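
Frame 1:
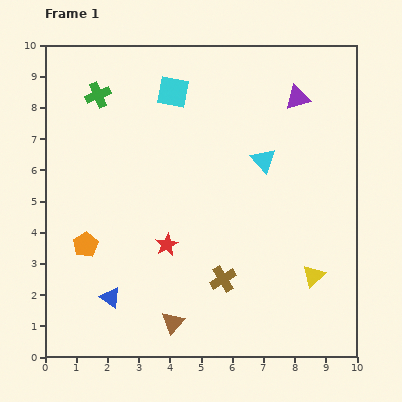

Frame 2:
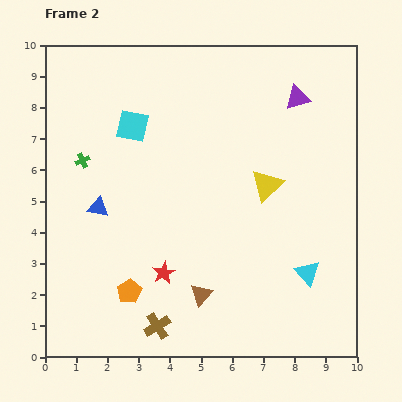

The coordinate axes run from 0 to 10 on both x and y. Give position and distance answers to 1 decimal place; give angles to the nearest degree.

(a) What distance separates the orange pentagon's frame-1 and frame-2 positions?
2.1

The orange pentagon moved from (1.3, 3.6) to (2.7, 2.1), a distance of √(1.4² + 1.5²) ≈ 2.1.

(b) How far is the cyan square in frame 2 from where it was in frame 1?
1.7

The cyan square moved from (4.1, 8.5) to (2.8, 7.4), a distance of √(1.3² + 1.1²) ≈ 1.7.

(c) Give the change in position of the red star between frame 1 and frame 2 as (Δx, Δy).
(-0.1, -0.9)

The red star was at (3.9, 3.6) in frame 1 and (3.8, 2.7) in frame 2.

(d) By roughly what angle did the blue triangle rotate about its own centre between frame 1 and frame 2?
25° counter-clockwise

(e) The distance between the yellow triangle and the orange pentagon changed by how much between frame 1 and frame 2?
-1.8

Distance in frame 1: 7.4. Distance in frame 2: 5.6.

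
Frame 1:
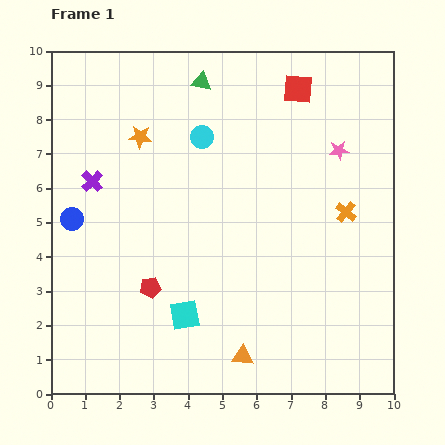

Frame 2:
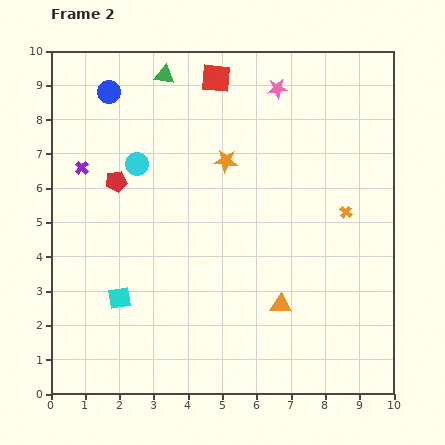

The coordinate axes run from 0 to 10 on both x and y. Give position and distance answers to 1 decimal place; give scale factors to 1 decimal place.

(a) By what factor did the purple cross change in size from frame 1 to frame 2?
0.6×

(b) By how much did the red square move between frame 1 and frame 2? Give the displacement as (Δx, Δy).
(-2.4, 0.3)

The red square was at (7.2, 8.9) in frame 1 and (4.8, 9.2) in frame 2.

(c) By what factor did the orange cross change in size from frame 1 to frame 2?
0.6×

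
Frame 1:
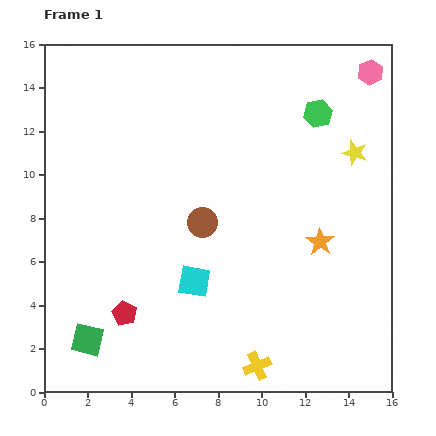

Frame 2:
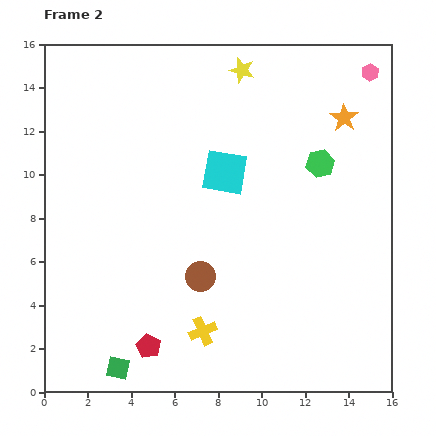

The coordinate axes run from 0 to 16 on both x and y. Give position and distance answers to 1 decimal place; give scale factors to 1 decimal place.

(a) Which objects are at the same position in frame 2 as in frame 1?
the pink hexagon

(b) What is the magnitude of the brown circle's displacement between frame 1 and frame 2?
2.5

The brown circle moved from (7.3, 7.8) to (7.2, 5.3), a distance of √(0.1² + 2.5²) ≈ 2.5.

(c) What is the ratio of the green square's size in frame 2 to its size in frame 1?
0.7×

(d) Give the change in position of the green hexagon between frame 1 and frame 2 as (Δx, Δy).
(0.1, -2.3)

The green hexagon was at (12.6, 12.8) in frame 1 and (12.7, 10.5) in frame 2.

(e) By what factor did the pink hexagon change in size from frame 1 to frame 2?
0.7×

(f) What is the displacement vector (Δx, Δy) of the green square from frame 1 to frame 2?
(1.4, -1.3)

The green square was at (2.0, 2.4) in frame 1 and (3.4, 1.1) in frame 2.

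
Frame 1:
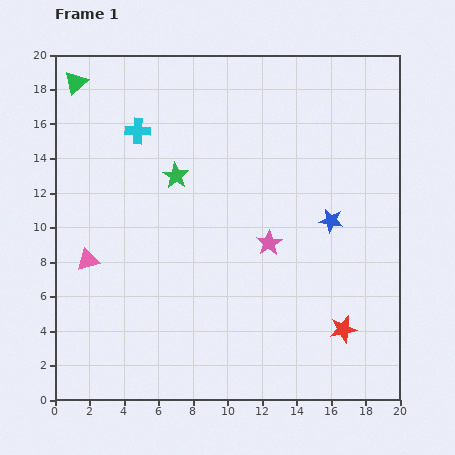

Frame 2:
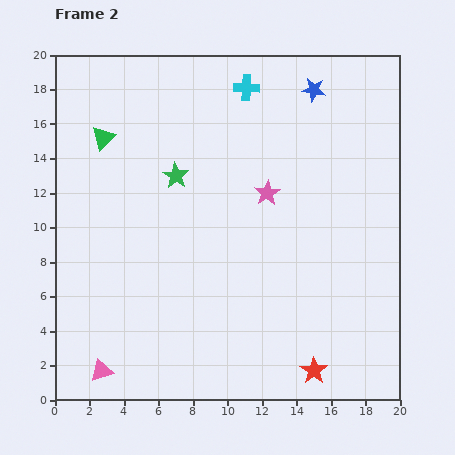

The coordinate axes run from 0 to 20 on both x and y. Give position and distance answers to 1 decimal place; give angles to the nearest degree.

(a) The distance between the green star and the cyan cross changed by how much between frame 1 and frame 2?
+3.1

Distance in frame 1: 3.4. Distance in frame 2: 6.5.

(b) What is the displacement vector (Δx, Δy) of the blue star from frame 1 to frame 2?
(-1.0, 7.6)

The blue star was at (16.0, 10.4) in frame 1 and (15.0, 18.0) in frame 2.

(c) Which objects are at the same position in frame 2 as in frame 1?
the green star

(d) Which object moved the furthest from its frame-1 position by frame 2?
the blue star

(moved 7.7; next 6.8)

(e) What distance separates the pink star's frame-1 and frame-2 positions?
2.9

The pink star moved from (12.4, 9.1) to (12.3, 12.0), a distance of √(0.1² + 2.9²) ≈ 2.9.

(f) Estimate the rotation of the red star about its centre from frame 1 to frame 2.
24° counter-clockwise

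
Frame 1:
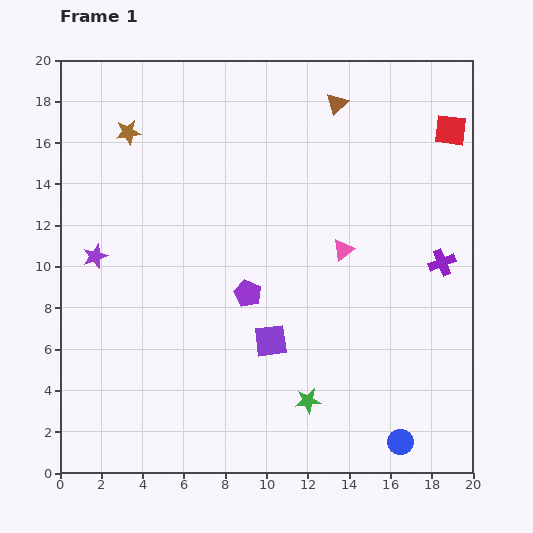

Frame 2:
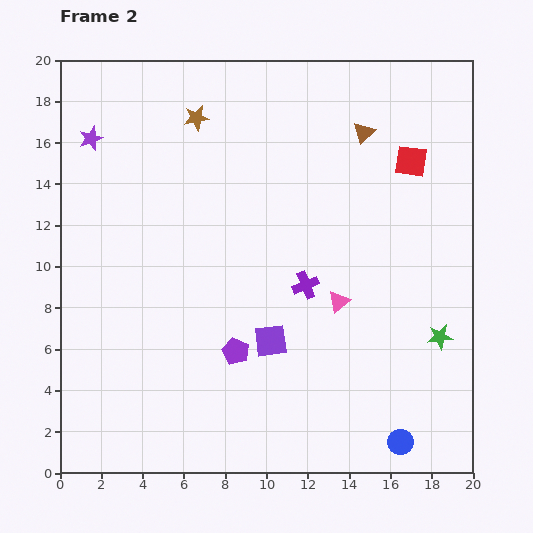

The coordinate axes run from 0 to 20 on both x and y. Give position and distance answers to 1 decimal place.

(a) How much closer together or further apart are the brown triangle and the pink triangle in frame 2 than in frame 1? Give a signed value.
+1.2

Distance in frame 1: 7.1. Distance in frame 2: 8.3.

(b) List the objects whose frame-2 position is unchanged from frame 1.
the purple square, the blue circle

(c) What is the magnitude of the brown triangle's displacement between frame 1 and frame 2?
1.9

The brown triangle moved from (13.4, 17.9) to (14.7, 16.5), a distance of √(1.3² + 1.4²) ≈ 1.9.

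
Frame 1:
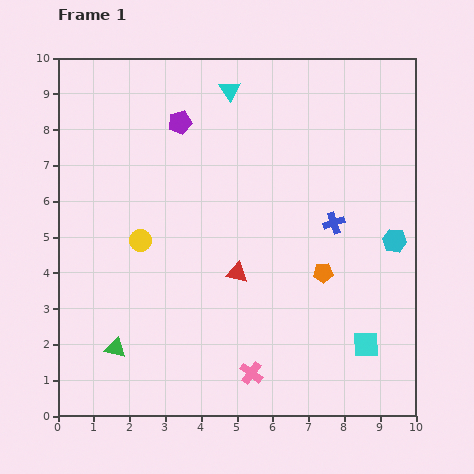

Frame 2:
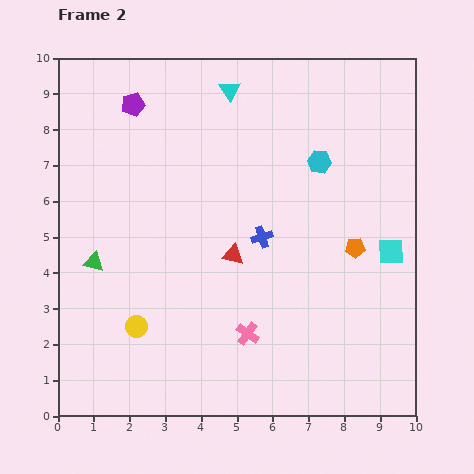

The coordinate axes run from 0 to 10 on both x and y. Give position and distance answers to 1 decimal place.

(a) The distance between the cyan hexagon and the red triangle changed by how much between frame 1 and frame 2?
-1.0

Distance in frame 1: 4.5. Distance in frame 2: 3.5.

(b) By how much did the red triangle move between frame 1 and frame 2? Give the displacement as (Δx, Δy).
(-0.1, 0.5)

The red triangle was at (5.0, 4.0) in frame 1 and (4.9, 4.5) in frame 2.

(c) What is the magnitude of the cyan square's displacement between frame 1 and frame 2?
2.7

The cyan square moved from (8.6, 2.0) to (9.3, 4.6), a distance of √(0.7² + 2.6²) ≈ 2.7.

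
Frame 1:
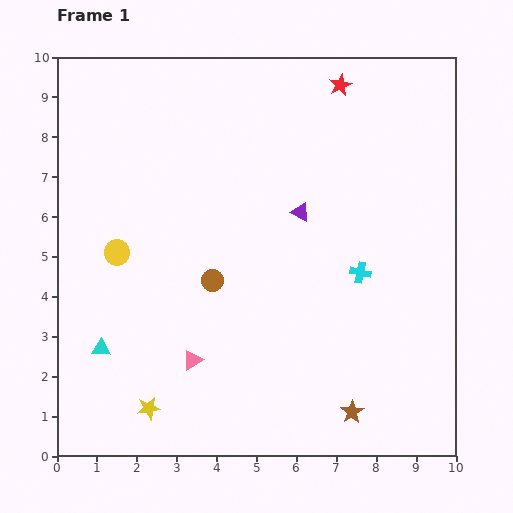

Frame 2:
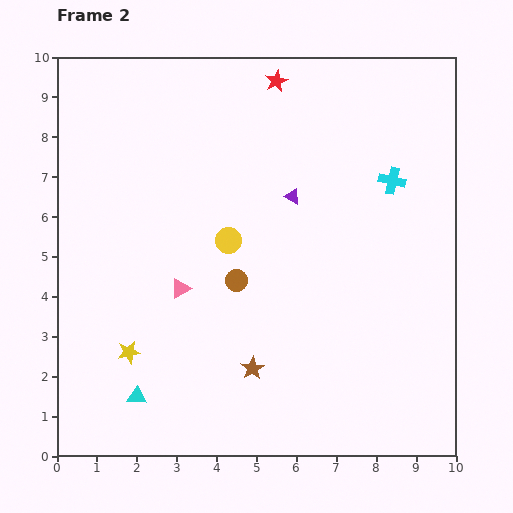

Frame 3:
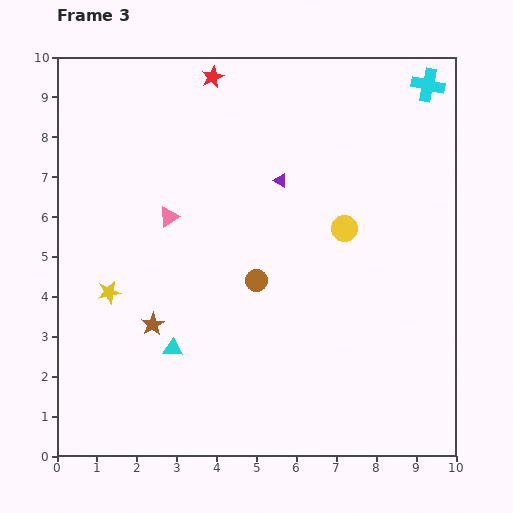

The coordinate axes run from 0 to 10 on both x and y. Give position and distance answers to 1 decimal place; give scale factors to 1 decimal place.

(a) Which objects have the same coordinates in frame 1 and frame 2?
none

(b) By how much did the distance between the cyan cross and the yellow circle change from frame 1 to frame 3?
-1.9

Distance in frame 1: 6.1. Distance in frame 3: 4.2.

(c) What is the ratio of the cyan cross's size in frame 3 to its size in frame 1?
1.6×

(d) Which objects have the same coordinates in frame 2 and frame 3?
none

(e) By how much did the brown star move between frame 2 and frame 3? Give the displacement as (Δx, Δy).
(-2.5, 1.1)

The brown star was at (4.9, 2.2) in frame 2 and (2.4, 3.3) in frame 3.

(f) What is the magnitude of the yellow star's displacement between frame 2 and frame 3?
1.6

The yellow star moved from (1.8, 2.6) to (1.3, 4.1), a distance of √(0.5² + 1.5²) ≈ 1.6.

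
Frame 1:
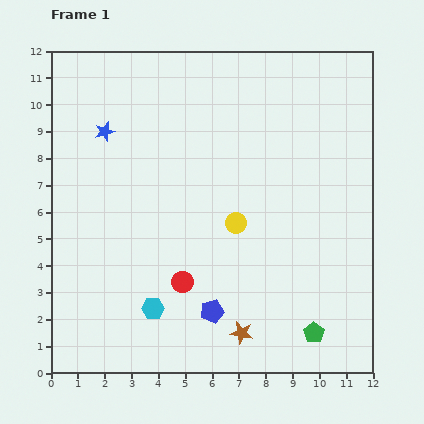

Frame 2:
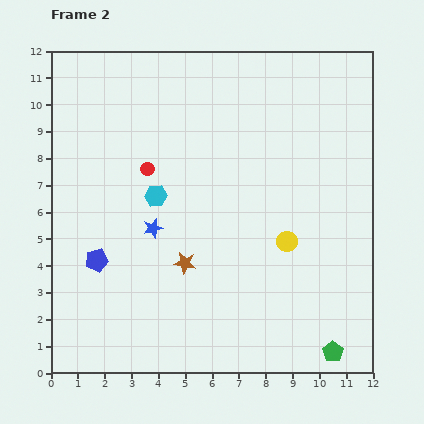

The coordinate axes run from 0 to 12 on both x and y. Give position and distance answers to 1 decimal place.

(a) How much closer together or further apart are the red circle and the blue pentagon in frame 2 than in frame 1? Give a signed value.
+2.3

Distance in frame 1: 1.6. Distance in frame 2: 3.9.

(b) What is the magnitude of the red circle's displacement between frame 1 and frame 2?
4.4

The red circle moved from (4.9, 3.4) to (3.6, 7.6), a distance of √(1.3² + 4.2²) ≈ 4.4.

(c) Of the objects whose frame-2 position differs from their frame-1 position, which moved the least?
the green pentagon

(moved 1.0)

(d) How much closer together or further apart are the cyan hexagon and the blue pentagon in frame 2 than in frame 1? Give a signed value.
+1.1

Distance in frame 1: 2.2. Distance in frame 2: 3.3.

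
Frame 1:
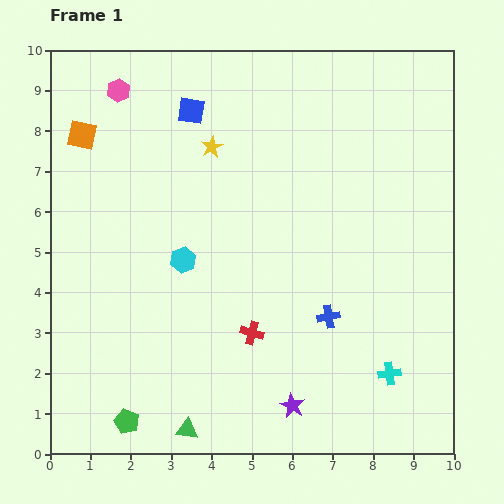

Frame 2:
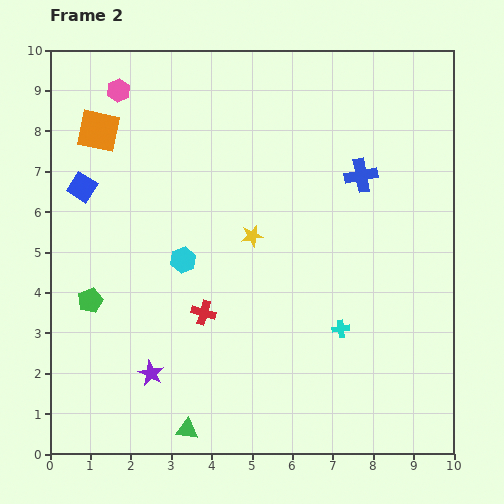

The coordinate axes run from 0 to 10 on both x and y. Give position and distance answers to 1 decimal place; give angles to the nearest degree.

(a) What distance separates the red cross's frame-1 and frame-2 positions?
1.3

The red cross moved from (5.0, 3.0) to (3.8, 3.5), a distance of √(1.2² + 0.5²) ≈ 1.3.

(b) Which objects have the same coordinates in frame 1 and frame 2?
the pink hexagon, the green triangle, the cyan hexagon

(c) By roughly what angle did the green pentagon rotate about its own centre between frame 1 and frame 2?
26° clockwise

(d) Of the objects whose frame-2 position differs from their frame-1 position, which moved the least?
the orange square

(moved 0.4)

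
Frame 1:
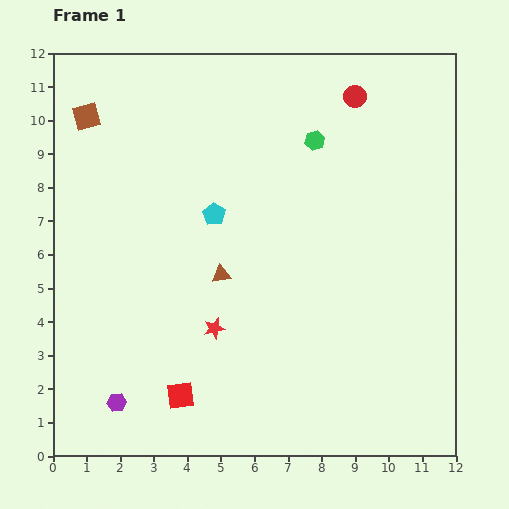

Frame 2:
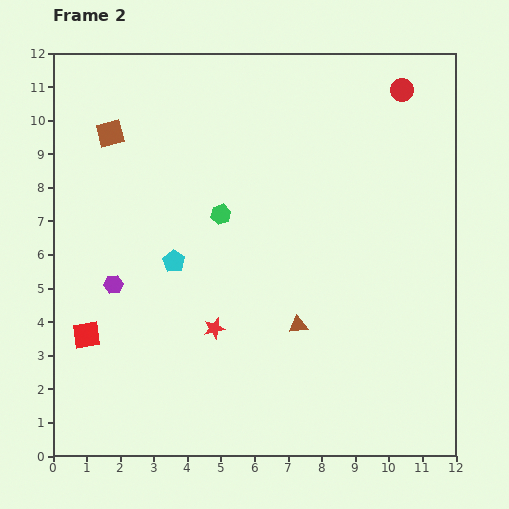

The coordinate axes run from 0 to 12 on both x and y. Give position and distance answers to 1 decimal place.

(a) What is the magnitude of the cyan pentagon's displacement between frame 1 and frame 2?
1.8

The cyan pentagon moved from (4.8, 7.2) to (3.6, 5.8), a distance of √(1.2² + 1.4²) ≈ 1.8.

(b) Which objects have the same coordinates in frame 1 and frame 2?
the red star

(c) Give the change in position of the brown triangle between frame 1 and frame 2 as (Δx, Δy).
(2.3, -1.5)

The brown triangle was at (5.0, 5.4) in frame 1 and (7.3, 3.9) in frame 2.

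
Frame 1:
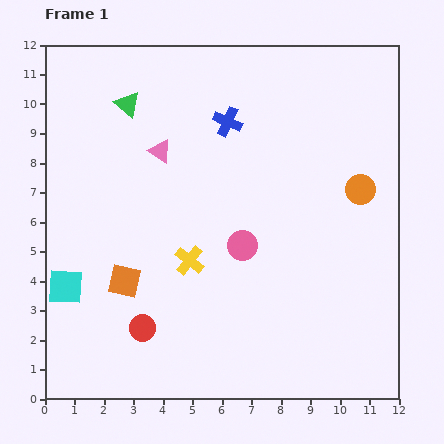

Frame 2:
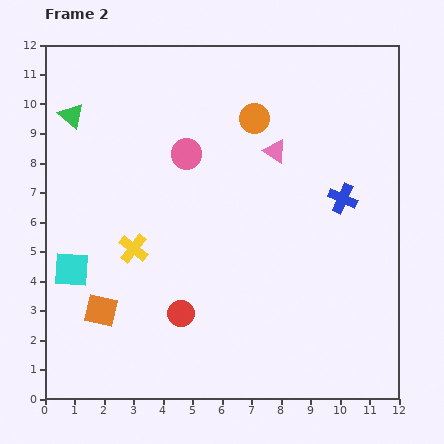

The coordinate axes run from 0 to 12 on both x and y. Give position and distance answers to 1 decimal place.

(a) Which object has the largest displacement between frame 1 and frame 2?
the blue cross

(moved 4.7; next 4.3)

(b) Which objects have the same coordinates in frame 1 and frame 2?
none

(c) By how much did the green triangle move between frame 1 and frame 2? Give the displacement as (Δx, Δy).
(-1.9, -0.4)

The green triangle was at (2.8, 10.0) in frame 1 and (0.9, 9.6) in frame 2.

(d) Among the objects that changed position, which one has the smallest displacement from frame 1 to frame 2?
the cyan square

(moved 0.6)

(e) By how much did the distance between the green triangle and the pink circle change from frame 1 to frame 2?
-2.1

Distance in frame 1: 6.2. Distance in frame 2: 4.1.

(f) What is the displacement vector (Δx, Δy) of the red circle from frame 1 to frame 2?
(1.3, 0.5)

The red circle was at (3.3, 2.4) in frame 1 and (4.6, 2.9) in frame 2.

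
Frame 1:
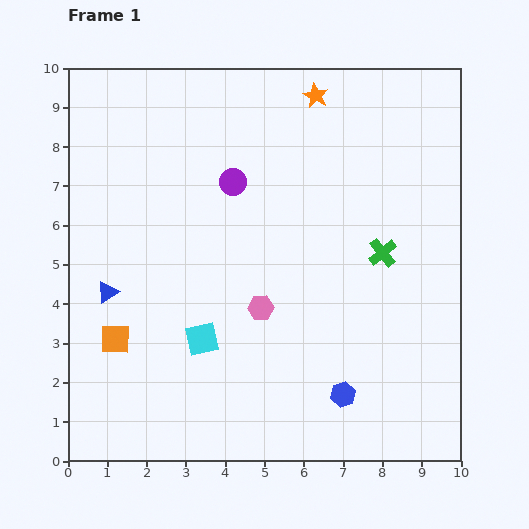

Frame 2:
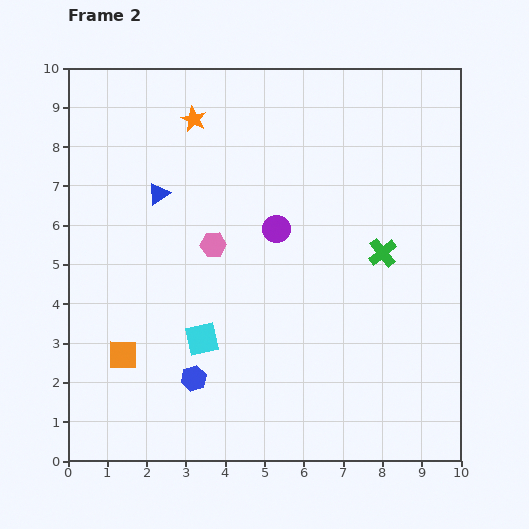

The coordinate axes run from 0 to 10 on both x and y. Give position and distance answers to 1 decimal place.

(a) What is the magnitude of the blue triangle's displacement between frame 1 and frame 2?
2.8

The blue triangle moved from (1.0, 4.3) to (2.3, 6.8), a distance of √(1.3² + 2.5²) ≈ 2.8.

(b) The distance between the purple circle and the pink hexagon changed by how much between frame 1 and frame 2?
-1.7

Distance in frame 1: 3.3. Distance in frame 2: 1.6.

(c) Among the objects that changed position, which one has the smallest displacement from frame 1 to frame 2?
the orange square

(moved 0.4)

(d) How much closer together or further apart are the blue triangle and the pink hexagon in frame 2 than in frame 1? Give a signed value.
-2.0

Distance in frame 1: 3.9. Distance in frame 2: 1.9.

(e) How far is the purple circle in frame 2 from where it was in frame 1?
1.6

The purple circle moved from (4.2, 7.1) to (5.3, 5.9), a distance of √(1.1² + 1.2²) ≈ 1.6.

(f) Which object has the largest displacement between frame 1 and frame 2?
the blue hexagon

(moved 3.8; next 3.2)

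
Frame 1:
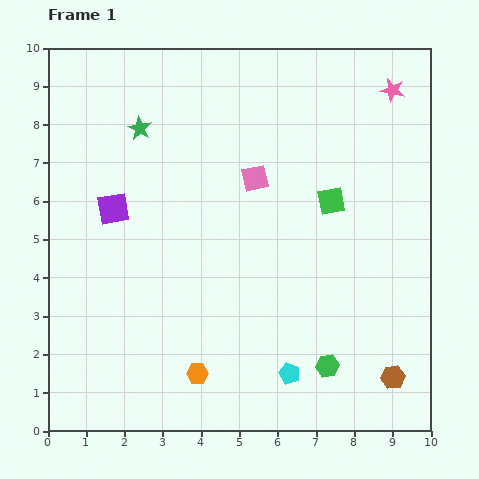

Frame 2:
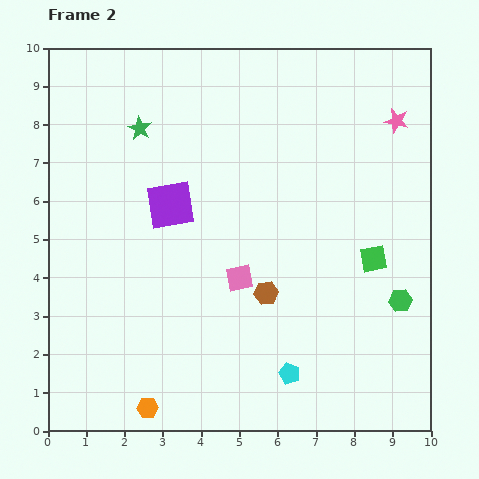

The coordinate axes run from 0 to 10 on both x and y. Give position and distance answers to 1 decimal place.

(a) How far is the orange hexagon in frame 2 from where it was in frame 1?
1.6

The orange hexagon moved from (3.9, 1.5) to (2.6, 0.6), a distance of √(1.3² + 0.9²) ≈ 1.6.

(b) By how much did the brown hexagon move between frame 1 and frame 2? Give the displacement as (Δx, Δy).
(-3.3, 2.2)

The brown hexagon was at (9.0, 1.4) in frame 1 and (5.7, 3.6) in frame 2.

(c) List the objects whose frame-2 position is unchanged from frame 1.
the cyan pentagon, the green star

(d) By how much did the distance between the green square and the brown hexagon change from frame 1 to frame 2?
-2.0

Distance in frame 1: 4.9. Distance in frame 2: 2.9.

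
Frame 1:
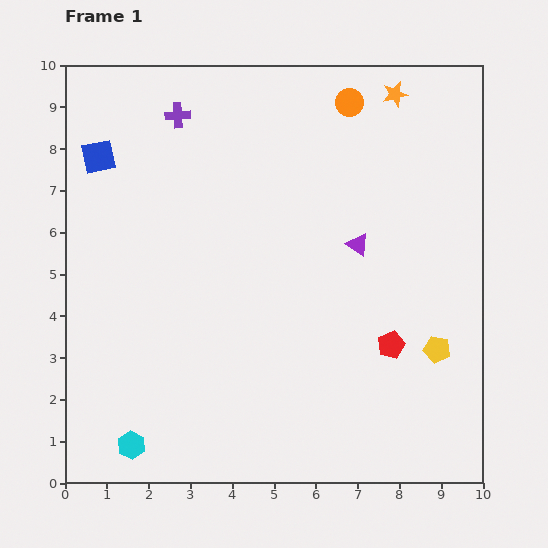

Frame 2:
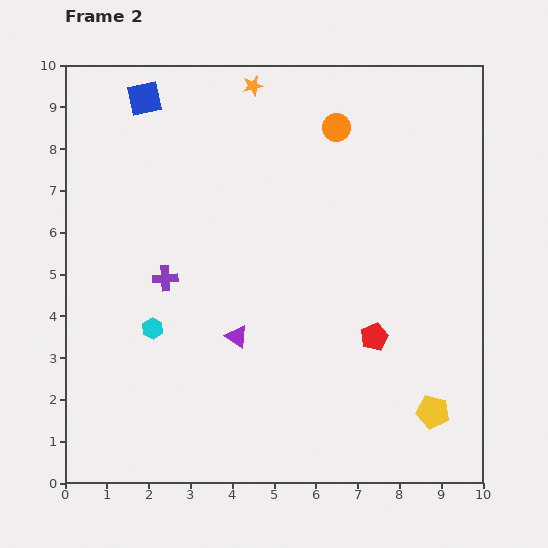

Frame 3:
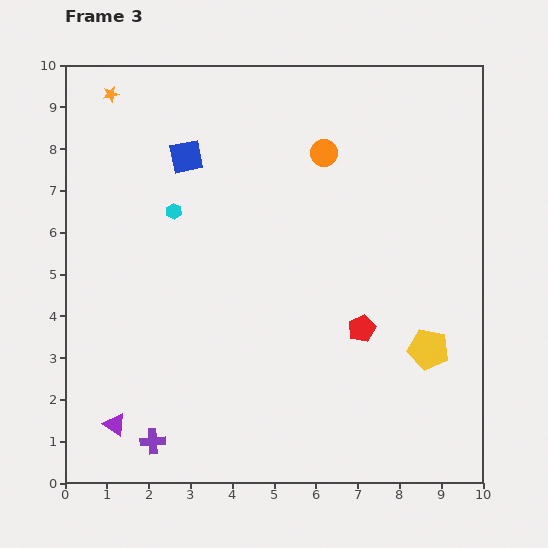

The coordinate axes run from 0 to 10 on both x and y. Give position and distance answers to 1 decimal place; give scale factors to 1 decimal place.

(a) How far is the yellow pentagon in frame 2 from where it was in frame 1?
1.5

The yellow pentagon moved from (8.9, 3.2) to (8.8, 1.7), a distance of √(0.1² + 1.5²) ≈ 1.5.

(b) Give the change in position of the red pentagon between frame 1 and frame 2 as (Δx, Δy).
(-0.4, 0.2)

The red pentagon was at (7.8, 3.3) in frame 1 and (7.4, 3.5) in frame 2.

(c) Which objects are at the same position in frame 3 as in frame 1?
none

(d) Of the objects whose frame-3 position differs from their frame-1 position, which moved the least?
the yellow pentagon

(moved 0.2)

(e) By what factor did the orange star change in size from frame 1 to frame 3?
0.6×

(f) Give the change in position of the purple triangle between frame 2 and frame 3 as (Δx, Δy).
(-2.9, -2.1)

The purple triangle was at (4.1, 3.5) in frame 2 and (1.2, 1.4) in frame 3.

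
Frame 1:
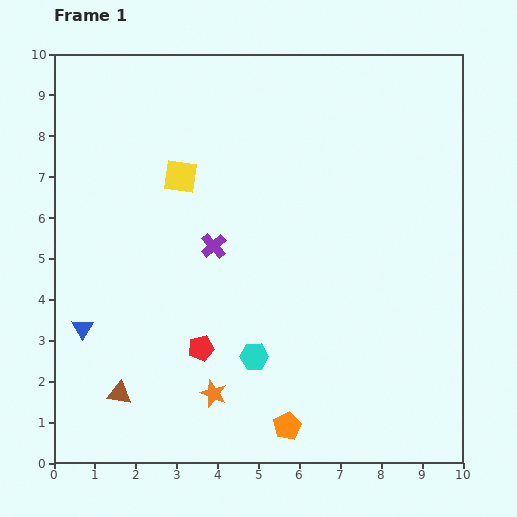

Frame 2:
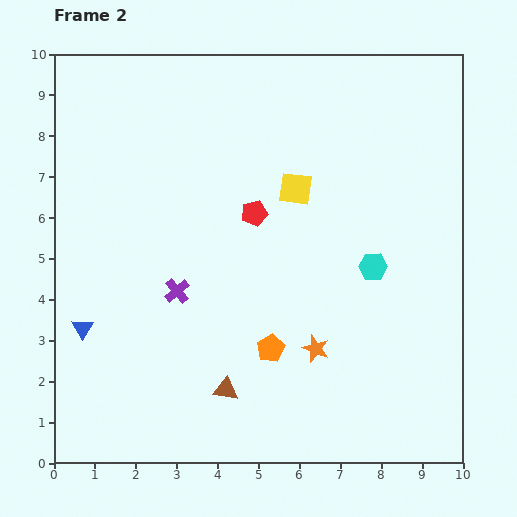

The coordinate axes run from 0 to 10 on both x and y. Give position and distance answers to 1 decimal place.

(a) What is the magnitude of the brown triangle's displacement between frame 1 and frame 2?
2.6

The brown triangle moved from (1.6, 1.7) to (4.2, 1.8), a distance of √(2.6² + 0.1²) ≈ 2.6.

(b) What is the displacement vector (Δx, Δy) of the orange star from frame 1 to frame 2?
(2.5, 1.1)

The orange star was at (3.9, 1.7) in frame 1 and (6.4, 2.8) in frame 2.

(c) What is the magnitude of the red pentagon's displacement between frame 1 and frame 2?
3.5

The red pentagon moved from (3.6, 2.8) to (4.9, 6.1), a distance of √(1.3² + 3.3²) ≈ 3.5.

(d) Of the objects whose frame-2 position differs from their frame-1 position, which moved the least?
the purple cross

(moved 1.4)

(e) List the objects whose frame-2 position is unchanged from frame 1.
the blue triangle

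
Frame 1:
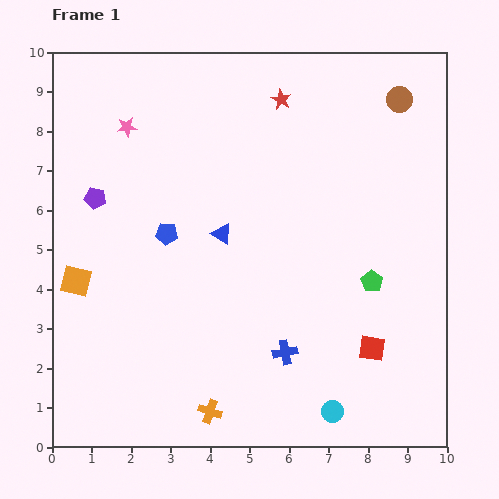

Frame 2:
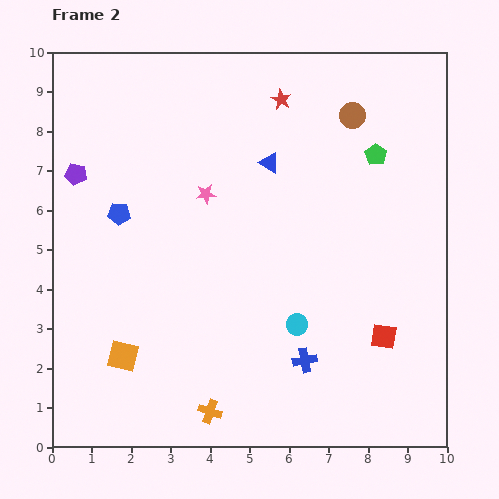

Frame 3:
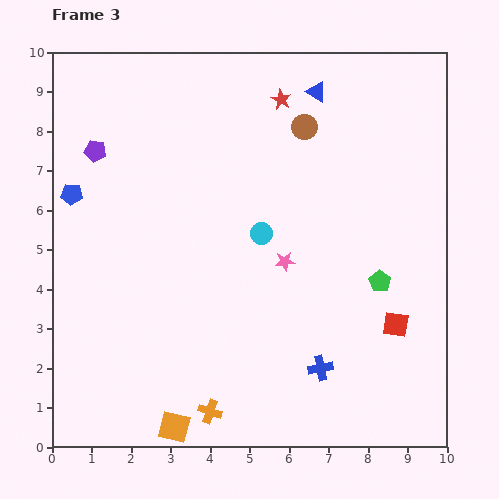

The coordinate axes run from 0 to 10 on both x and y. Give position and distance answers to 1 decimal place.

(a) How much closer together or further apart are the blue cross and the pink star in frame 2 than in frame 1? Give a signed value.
-2.1

Distance in frame 1: 7.0. Distance in frame 2: 4.9.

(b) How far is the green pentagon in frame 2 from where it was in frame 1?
3.2

The green pentagon moved from (8.1, 4.2) to (8.2, 7.4), a distance of √(0.1² + 3.2²) ≈ 3.2.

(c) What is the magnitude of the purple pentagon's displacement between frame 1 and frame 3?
1.2

The purple pentagon moved from (1.1, 6.3) to (1.1, 7.5), a distance of √(0.0² + 1.2²) ≈ 1.2.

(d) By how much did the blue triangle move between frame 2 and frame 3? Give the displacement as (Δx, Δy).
(1.2, 1.8)

The blue triangle was at (5.5, 7.2) in frame 2 and (6.7, 9.0) in frame 3.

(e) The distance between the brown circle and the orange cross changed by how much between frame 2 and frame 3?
-0.7

Distance in frame 2: 8.3. Distance in frame 3: 7.6.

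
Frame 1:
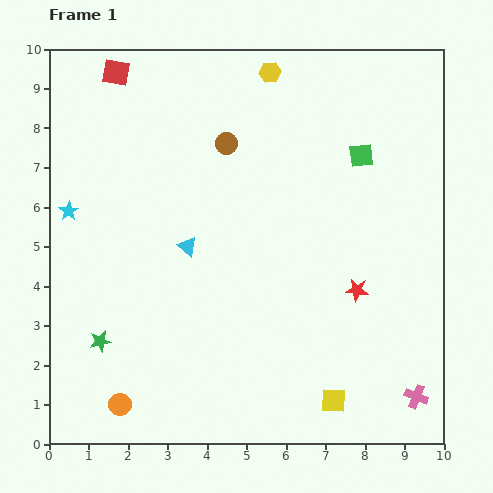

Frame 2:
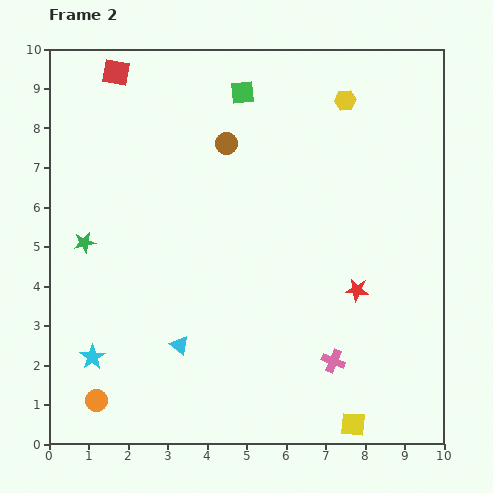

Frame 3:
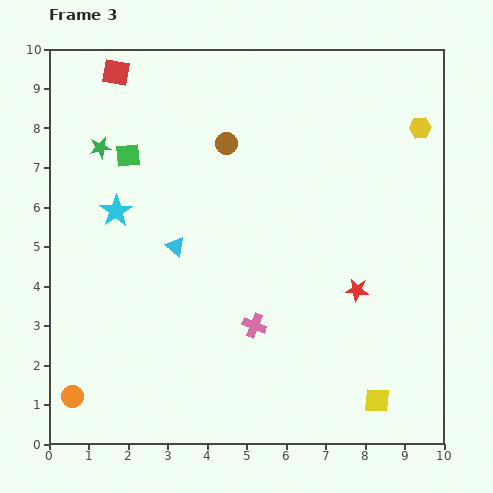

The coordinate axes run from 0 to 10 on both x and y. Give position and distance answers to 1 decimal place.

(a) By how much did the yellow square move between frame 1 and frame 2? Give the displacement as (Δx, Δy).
(0.5, -0.6)

The yellow square was at (7.2, 1.1) in frame 1 and (7.7, 0.5) in frame 2.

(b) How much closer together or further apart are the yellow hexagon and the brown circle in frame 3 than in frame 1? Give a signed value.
+2.8

Distance in frame 1: 2.1. Distance in frame 3: 4.9.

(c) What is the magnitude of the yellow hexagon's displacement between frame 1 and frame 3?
4.0

The yellow hexagon moved from (5.6, 9.4) to (9.4, 8.0), a distance of √(3.8² + 1.4²) ≈ 4.0.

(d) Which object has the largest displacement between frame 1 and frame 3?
the green square

(moved 5.9; next 4.9)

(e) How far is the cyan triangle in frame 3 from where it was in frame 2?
2.5

The cyan triangle moved from (3.3, 2.5) to (3.2, 5.0), a distance of √(0.1² + 2.5²) ≈ 2.5.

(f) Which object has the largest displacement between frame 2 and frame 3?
the cyan star

(moved 3.7; next 3.3)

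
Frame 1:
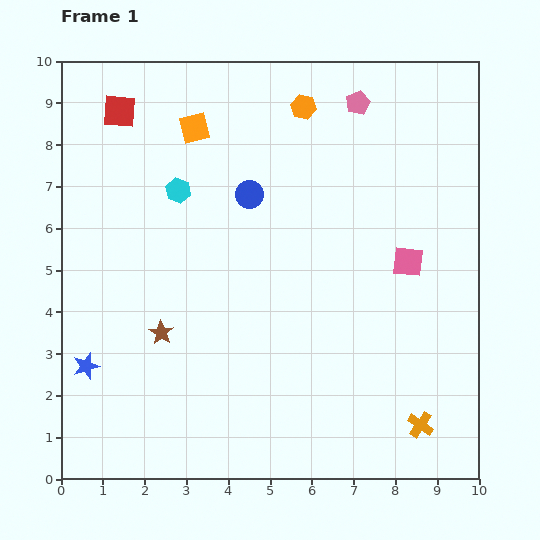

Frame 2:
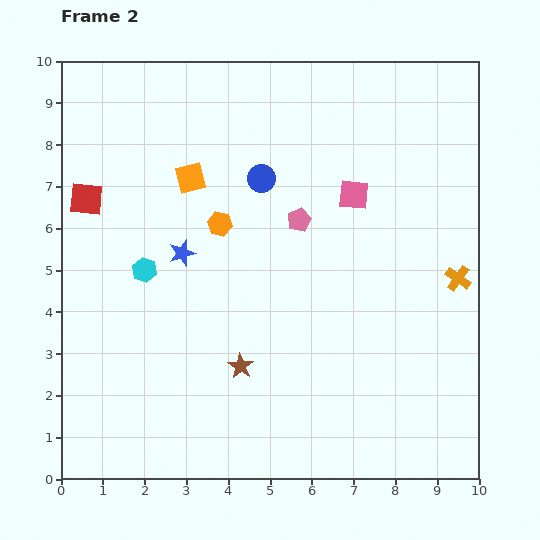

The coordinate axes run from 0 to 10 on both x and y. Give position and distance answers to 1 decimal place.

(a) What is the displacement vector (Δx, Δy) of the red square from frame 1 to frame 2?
(-0.8, -2.1)

The red square was at (1.4, 8.8) in frame 1 and (0.6, 6.7) in frame 2.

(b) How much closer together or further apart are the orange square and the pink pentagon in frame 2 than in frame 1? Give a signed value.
-1.1

Distance in frame 1: 3.9. Distance in frame 2: 2.8.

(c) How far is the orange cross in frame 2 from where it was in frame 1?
3.6

The orange cross moved from (8.6, 1.3) to (9.5, 4.8), a distance of √(0.9² + 3.5²) ≈ 3.6.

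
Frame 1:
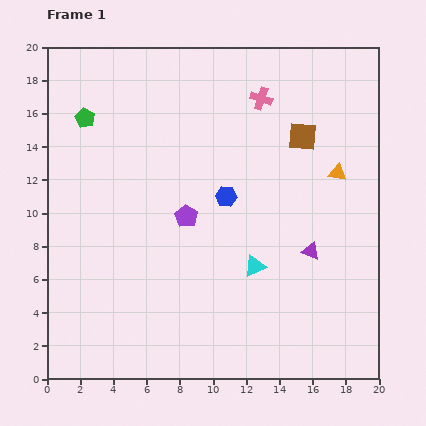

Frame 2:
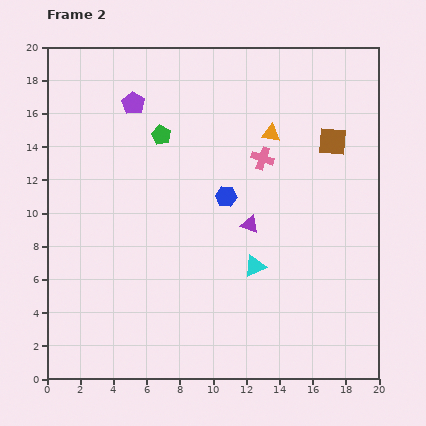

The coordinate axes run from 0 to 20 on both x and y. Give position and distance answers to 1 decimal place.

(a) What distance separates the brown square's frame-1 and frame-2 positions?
1.8

The brown square moved from (15.4, 14.6) to (17.2, 14.3), a distance of √(1.8² + 0.3²) ≈ 1.8.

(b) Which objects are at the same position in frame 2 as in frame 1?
the blue hexagon, the cyan triangle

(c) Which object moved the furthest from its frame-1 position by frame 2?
the purple pentagon

(moved 7.5; next 4.7)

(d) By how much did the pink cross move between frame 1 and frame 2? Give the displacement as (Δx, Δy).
(0.1, -3.6)

The pink cross was at (12.9, 16.9) in frame 1 and (13.0, 13.3) in frame 2.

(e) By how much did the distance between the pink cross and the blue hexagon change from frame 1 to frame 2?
-3.1

Distance in frame 1: 6.3. Distance in frame 2: 3.2.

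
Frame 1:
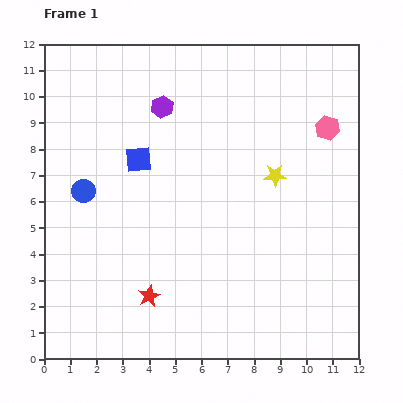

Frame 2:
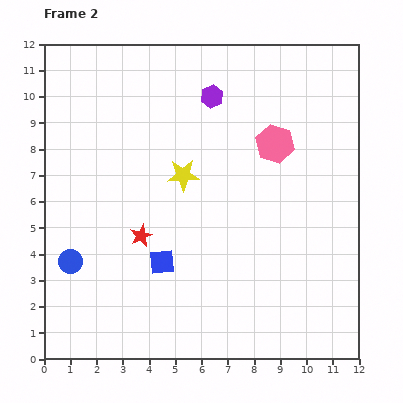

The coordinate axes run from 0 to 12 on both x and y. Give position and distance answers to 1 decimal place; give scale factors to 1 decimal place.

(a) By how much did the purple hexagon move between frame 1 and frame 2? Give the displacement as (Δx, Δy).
(1.9, 0.4)

The purple hexagon was at (4.5, 9.6) in frame 1 and (6.4, 10.0) in frame 2.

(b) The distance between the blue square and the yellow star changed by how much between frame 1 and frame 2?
-1.8

Distance in frame 1: 5.2. Distance in frame 2: 3.4.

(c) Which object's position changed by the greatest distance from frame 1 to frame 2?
the blue square

(moved 4.0; next 3.5)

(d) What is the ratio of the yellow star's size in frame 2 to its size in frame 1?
1.4×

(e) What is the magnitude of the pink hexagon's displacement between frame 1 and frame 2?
2.1

The pink hexagon moved from (10.8, 8.8) to (8.8, 8.2), a distance of √(2.0² + 0.6²) ≈ 2.1.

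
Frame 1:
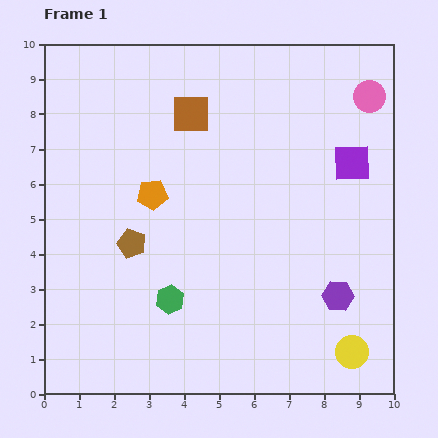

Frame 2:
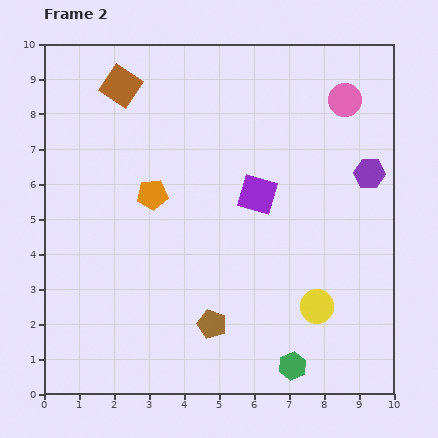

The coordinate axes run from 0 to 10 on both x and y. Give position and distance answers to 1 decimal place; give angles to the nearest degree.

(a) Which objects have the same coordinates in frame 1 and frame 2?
the orange pentagon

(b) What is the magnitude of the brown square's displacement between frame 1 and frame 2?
2.2

The brown square moved from (4.2, 8.0) to (2.2, 8.8), a distance of √(2.0² + 0.8²) ≈ 2.2.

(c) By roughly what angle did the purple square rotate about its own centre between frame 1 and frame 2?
16° clockwise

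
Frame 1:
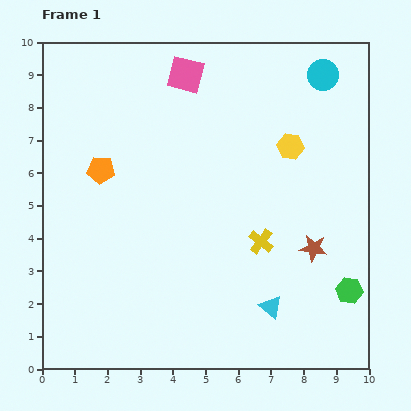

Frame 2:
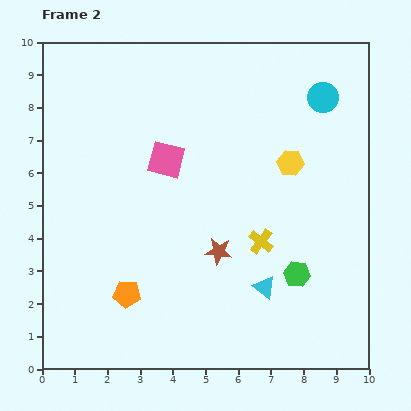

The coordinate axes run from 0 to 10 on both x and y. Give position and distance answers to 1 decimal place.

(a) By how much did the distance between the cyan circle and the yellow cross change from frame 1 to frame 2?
-0.6

Distance in frame 1: 5.4. Distance in frame 2: 4.8.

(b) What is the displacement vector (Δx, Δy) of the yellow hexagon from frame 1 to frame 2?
(0.0, -0.5)

The yellow hexagon was at (7.6, 6.8) in frame 1 and (7.6, 6.3) in frame 2.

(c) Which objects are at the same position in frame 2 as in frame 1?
the yellow cross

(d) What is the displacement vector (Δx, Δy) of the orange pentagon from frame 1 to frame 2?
(0.8, -3.8)

The orange pentagon was at (1.8, 6.1) in frame 1 and (2.6, 2.3) in frame 2.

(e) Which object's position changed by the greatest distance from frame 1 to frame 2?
the orange pentagon

(moved 3.9; next 2.9)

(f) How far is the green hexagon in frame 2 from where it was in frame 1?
1.7

The green hexagon moved from (9.4, 2.4) to (7.8, 2.9), a distance of √(1.6² + 0.5²) ≈ 1.7.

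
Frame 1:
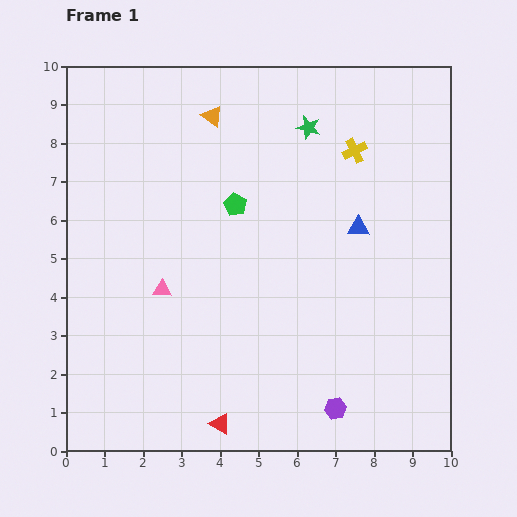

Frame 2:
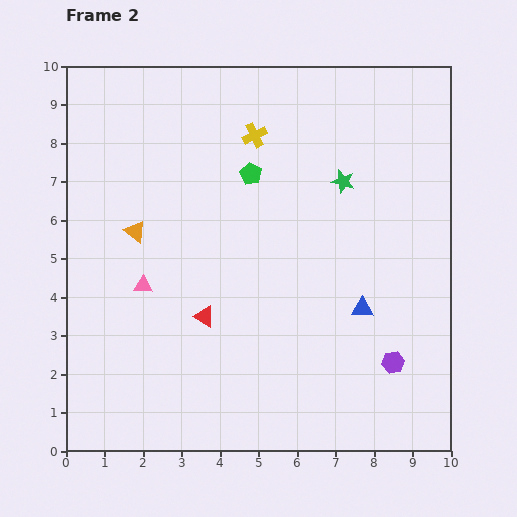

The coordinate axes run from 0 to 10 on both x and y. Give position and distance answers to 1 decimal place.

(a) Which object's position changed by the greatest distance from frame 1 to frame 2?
the orange triangle

(moved 3.6; next 2.8)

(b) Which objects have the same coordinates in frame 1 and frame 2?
none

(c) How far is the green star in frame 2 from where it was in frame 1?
1.7

The green star moved from (6.3, 8.4) to (7.2, 7.0), a distance of √(0.9² + 1.4²) ≈ 1.7.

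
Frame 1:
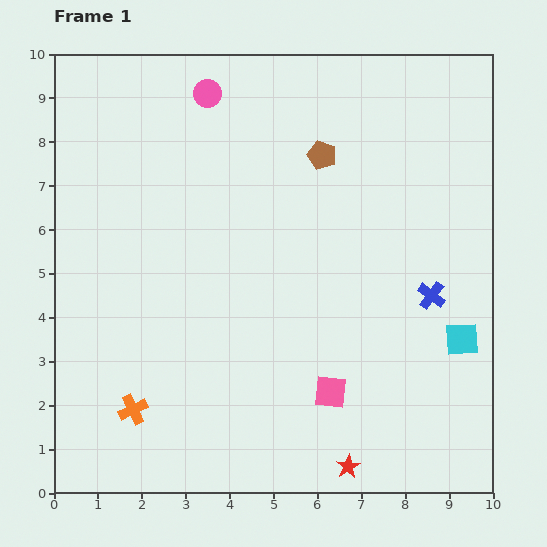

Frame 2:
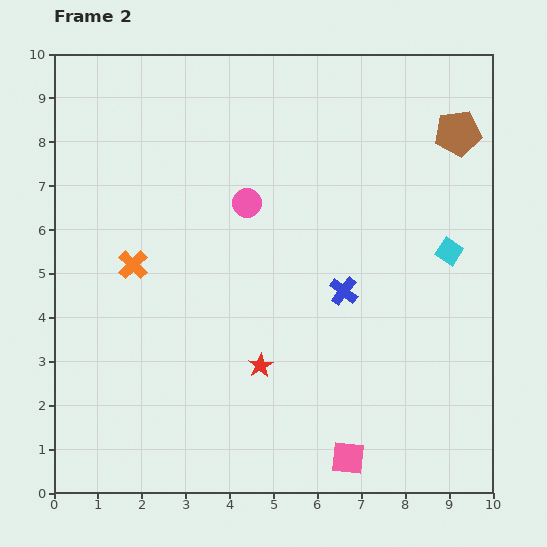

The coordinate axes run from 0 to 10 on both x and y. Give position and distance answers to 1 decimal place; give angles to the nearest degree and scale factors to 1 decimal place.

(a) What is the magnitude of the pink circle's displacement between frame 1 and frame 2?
2.7

The pink circle moved from (3.5, 9.1) to (4.4, 6.6), a distance of √(0.9² + 2.5²) ≈ 2.7.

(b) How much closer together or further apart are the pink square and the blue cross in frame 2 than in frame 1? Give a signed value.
+0.6

Distance in frame 1: 3.2. Distance in frame 2: 3.8.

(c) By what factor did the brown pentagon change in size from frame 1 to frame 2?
1.6×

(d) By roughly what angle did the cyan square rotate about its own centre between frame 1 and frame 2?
37° clockwise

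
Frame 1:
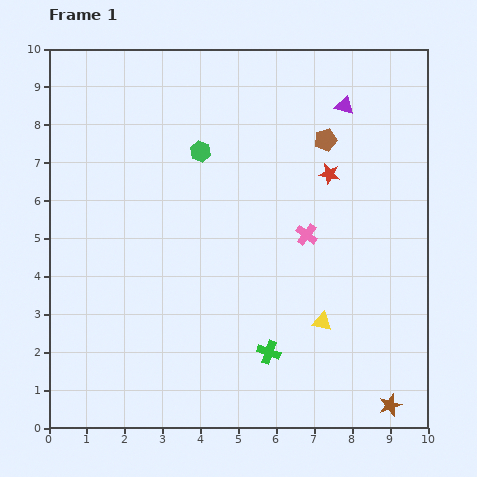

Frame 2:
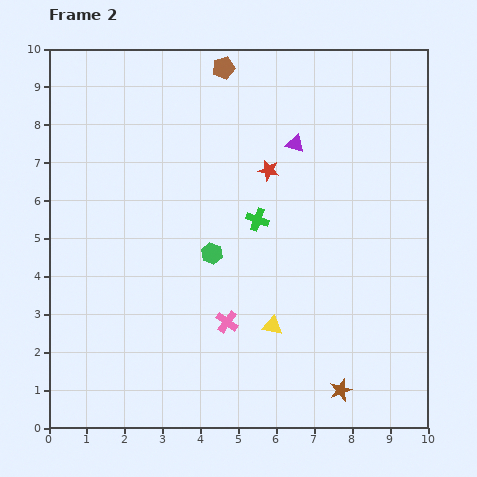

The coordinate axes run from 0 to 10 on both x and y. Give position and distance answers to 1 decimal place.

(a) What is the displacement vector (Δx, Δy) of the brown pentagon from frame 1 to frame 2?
(-2.7, 1.9)

The brown pentagon was at (7.3, 7.6) in frame 1 and (4.6, 9.5) in frame 2.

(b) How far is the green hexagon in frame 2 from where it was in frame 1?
2.7

The green hexagon moved from (4.0, 7.3) to (4.3, 4.6), a distance of √(0.3² + 2.7²) ≈ 2.7.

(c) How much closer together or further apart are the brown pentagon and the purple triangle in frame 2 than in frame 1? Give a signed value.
+1.8

Distance in frame 1: 1.0. Distance in frame 2: 2.8.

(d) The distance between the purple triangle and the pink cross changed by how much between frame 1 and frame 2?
+1.5

Distance in frame 1: 3.5. Distance in frame 2: 5.0.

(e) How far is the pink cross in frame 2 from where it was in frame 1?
3.1

The pink cross moved from (6.8, 5.1) to (4.7, 2.8), a distance of √(2.1² + 2.3²) ≈ 3.1.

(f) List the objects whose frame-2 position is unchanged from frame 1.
none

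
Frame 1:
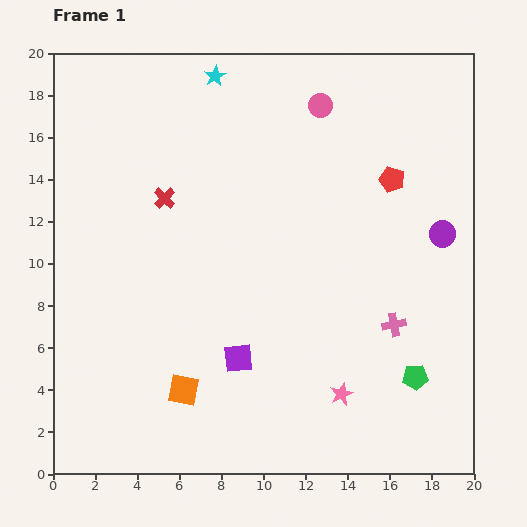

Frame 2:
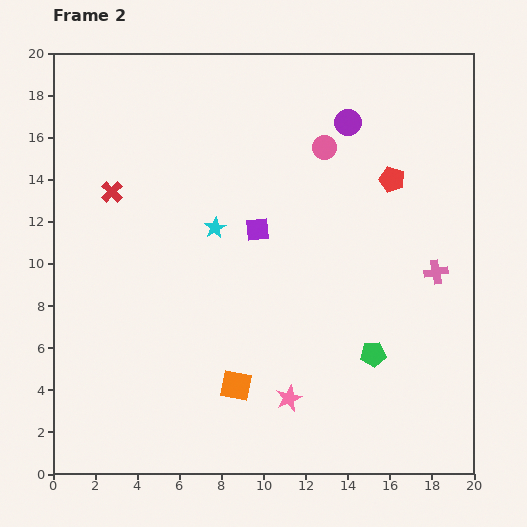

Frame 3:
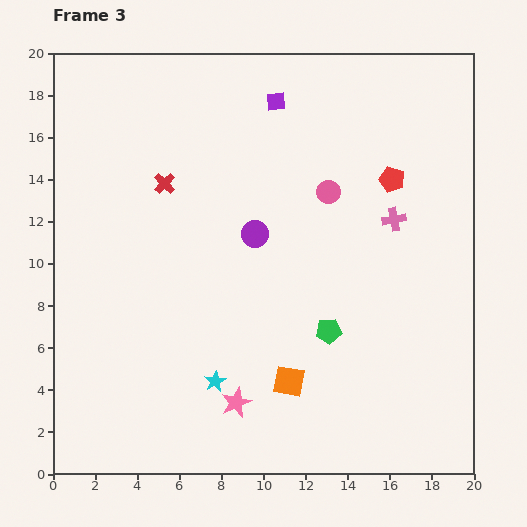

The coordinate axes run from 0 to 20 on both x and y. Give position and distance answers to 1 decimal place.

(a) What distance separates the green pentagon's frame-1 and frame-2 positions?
2.3

The green pentagon moved from (17.2, 4.6) to (15.2, 5.7), a distance of √(2.0² + 1.1²) ≈ 2.3.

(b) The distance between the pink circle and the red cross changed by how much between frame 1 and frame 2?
+1.7

Distance in frame 1: 8.6. Distance in frame 2: 10.3.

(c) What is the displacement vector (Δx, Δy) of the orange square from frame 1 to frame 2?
(2.5, 0.2)

The orange square was at (6.2, 4.0) in frame 1 and (8.7, 4.2) in frame 2.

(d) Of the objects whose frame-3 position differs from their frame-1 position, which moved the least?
the red cross

(moved 0.7)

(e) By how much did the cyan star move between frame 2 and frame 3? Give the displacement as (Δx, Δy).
(0.0, -7.3)

The cyan star was at (7.7, 11.7) in frame 2 and (7.7, 4.4) in frame 3.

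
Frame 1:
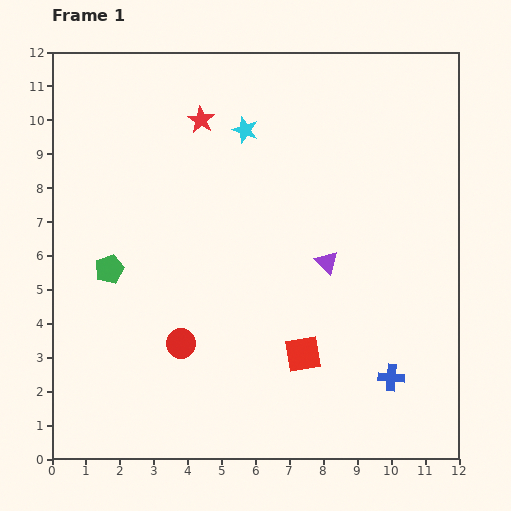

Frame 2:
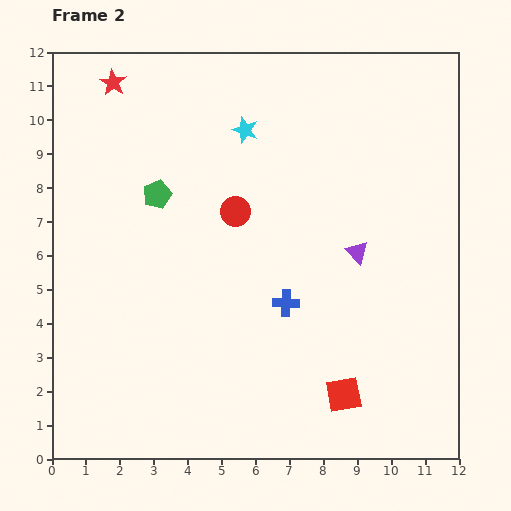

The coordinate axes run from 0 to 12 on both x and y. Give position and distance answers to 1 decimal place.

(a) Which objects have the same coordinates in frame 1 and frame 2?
the cyan star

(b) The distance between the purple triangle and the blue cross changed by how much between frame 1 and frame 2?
-1.3

Distance in frame 1: 3.9. Distance in frame 2: 2.6.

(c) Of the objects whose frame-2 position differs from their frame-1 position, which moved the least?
the purple triangle

(moved 0.9)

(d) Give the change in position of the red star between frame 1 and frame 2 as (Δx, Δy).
(-2.6, 1.1)

The red star was at (4.4, 10.0) in frame 1 and (1.8, 11.1) in frame 2.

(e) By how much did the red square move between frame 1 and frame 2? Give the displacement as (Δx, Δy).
(1.2, -1.2)

The red square was at (7.4, 3.1) in frame 1 and (8.6, 1.9) in frame 2.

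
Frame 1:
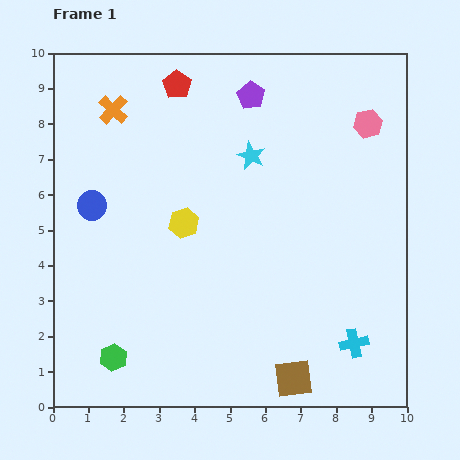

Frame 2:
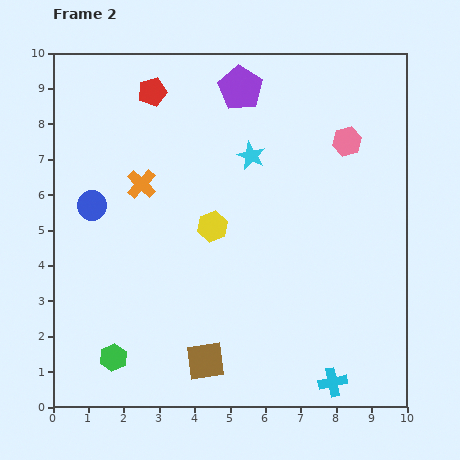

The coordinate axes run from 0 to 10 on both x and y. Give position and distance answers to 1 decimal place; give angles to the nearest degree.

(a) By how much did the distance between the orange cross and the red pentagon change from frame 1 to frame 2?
+0.7

Distance in frame 1: 1.9. Distance in frame 2: 2.6.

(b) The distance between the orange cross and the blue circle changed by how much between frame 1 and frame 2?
-1.3

Distance in frame 1: 2.8. Distance in frame 2: 1.5.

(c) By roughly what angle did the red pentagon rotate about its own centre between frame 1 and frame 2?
23° clockwise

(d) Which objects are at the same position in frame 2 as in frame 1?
the blue circle, the cyan star, the green hexagon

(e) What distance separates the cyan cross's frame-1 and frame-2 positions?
1.3

The cyan cross moved from (8.5, 1.8) to (7.9, 0.7), a distance of √(0.6² + 1.1²) ≈ 1.3.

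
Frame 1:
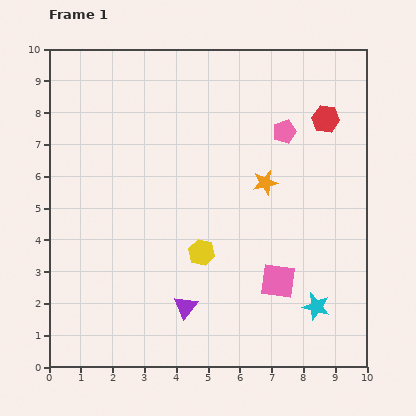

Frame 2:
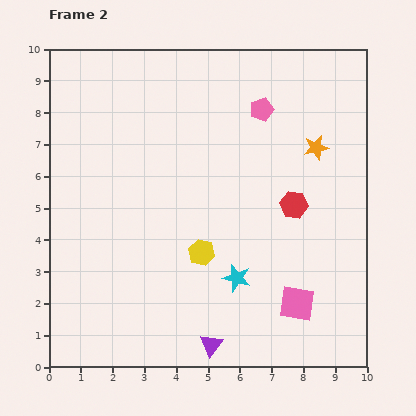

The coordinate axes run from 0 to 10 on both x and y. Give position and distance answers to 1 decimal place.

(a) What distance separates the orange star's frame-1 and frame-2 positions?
1.9

The orange star moved from (6.8, 5.8) to (8.4, 6.9), a distance of √(1.6² + 1.1²) ≈ 1.9.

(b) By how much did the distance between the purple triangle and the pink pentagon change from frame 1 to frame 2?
+1.3

Distance in frame 1: 6.3. Distance in frame 2: 7.6.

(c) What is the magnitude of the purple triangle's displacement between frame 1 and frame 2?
1.4

The purple triangle moved from (4.3, 1.9) to (5.1, 0.7), a distance of √(0.8² + 1.2²) ≈ 1.4.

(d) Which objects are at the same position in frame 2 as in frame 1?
the yellow hexagon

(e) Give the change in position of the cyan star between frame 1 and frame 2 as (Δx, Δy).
(-2.5, 0.9)

The cyan star was at (8.4, 1.9) in frame 1 and (5.9, 2.8) in frame 2.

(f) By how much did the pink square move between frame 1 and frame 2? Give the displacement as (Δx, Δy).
(0.6, -0.7)

The pink square was at (7.2, 2.7) in frame 1 and (7.8, 2.0) in frame 2.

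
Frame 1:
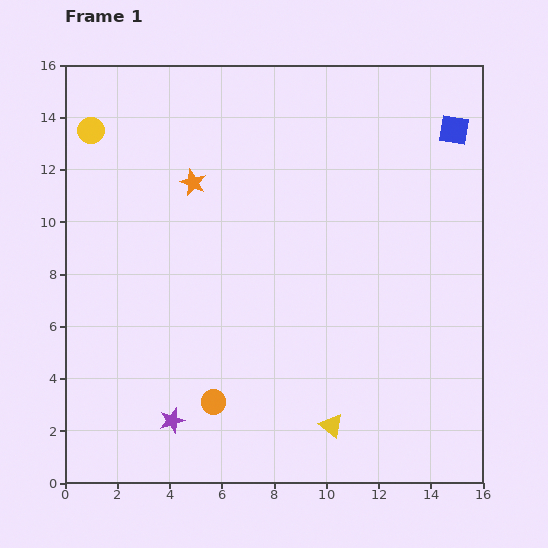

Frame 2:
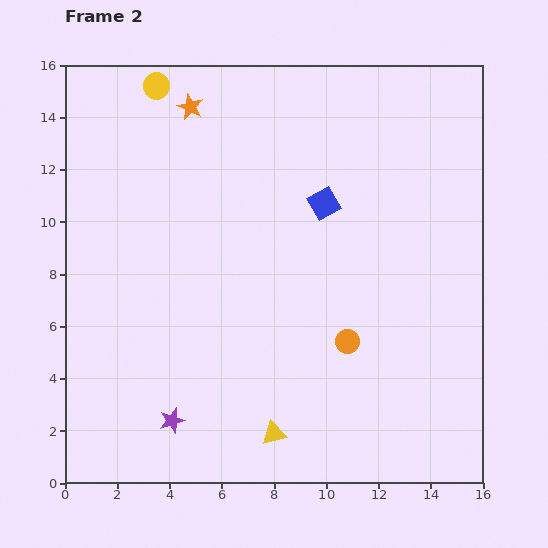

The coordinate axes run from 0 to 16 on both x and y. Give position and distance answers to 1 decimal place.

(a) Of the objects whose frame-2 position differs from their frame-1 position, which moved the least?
the yellow triangle

(moved 2.2)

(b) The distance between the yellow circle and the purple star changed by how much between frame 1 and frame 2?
+1.3

Distance in frame 1: 11.5. Distance in frame 2: 12.8.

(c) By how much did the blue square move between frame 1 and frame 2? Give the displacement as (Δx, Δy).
(-5.0, -2.8)

The blue square was at (14.9, 13.5) in frame 1 and (9.9, 10.7) in frame 2.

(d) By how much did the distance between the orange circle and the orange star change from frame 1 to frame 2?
+2.4

Distance in frame 1: 8.4. Distance in frame 2: 10.8.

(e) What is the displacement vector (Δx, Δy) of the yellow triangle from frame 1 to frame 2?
(-2.2, -0.3)

The yellow triangle was at (10.2, 2.2) in frame 1 and (8.0, 1.9) in frame 2.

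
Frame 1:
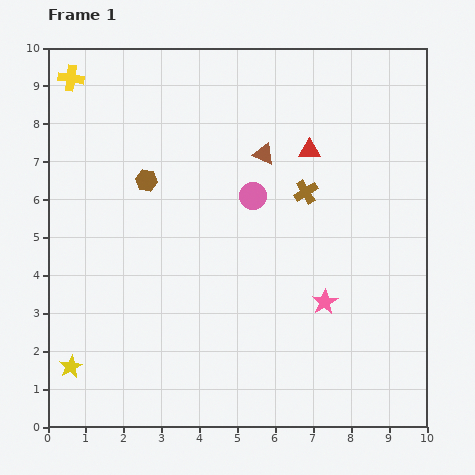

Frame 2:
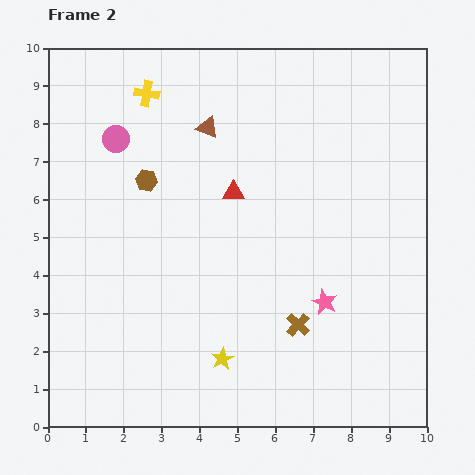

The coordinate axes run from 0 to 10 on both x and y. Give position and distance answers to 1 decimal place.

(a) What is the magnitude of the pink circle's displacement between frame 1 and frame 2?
3.9

The pink circle moved from (5.4, 6.1) to (1.8, 7.6), a distance of √(3.6² + 1.5²) ≈ 3.9.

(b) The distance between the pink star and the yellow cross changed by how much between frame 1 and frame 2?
-1.7

Distance in frame 1: 8.9. Distance in frame 2: 7.2.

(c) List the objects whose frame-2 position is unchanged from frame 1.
the pink star, the brown hexagon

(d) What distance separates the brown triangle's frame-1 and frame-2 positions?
1.7

The brown triangle moved from (5.7, 7.2) to (4.2, 7.9), a distance of √(1.5² + 0.7²) ≈ 1.7.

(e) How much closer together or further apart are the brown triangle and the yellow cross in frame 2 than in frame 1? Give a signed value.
-3.7

Distance in frame 1: 5.5. Distance in frame 2: 1.8.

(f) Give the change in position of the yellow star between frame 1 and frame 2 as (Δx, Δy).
(4.0, 0.2)

The yellow star was at (0.6, 1.6) in frame 1 and (4.6, 1.8) in frame 2.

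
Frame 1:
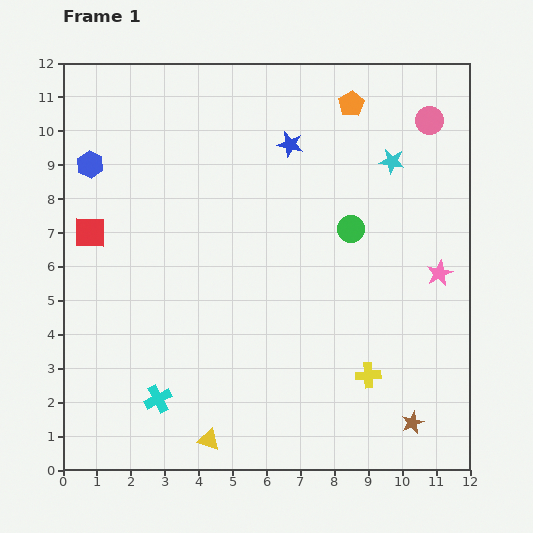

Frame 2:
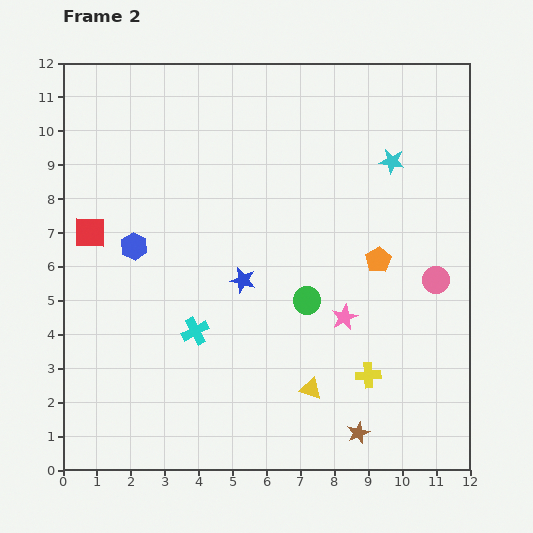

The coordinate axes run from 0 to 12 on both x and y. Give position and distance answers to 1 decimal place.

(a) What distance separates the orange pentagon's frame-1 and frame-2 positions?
4.7

The orange pentagon moved from (8.5, 10.8) to (9.3, 6.2), a distance of √(0.8² + 4.6²) ≈ 4.7.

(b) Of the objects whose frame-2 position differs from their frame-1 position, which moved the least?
the brown star

(moved 1.6)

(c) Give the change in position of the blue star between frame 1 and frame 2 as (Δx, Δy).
(-1.4, -4.0)

The blue star was at (6.7, 9.6) in frame 1 and (5.3, 5.6) in frame 2.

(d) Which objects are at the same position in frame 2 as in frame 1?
the cyan star, the yellow cross, the red square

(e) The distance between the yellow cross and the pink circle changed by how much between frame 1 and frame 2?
-4.3

Distance in frame 1: 7.7. Distance in frame 2: 3.4.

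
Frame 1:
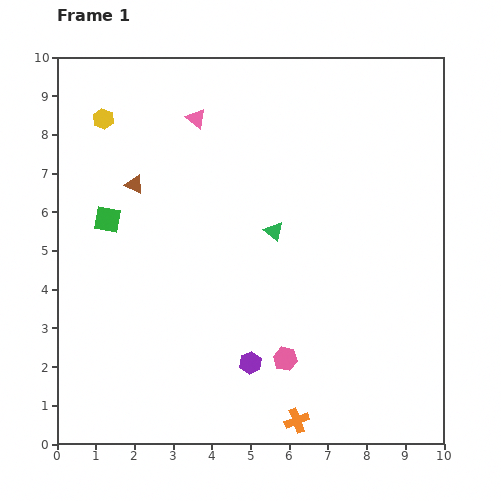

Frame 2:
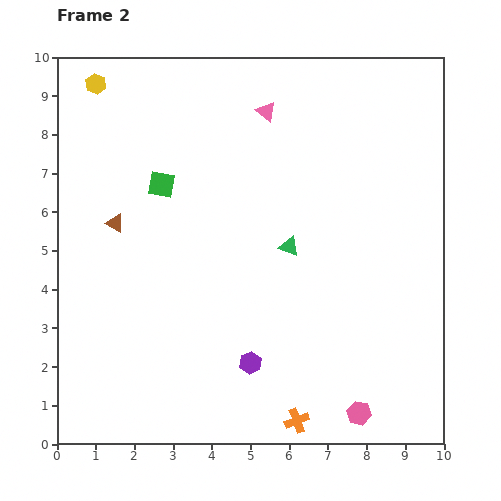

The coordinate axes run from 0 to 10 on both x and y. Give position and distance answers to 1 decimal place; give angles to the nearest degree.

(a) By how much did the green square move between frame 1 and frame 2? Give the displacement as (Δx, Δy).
(1.4, 0.9)

The green square was at (1.3, 5.8) in frame 1 and (2.7, 6.7) in frame 2.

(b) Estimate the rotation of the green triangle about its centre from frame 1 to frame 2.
19° counter-clockwise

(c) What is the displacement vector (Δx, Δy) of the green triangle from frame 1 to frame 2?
(0.4, -0.4)

The green triangle was at (5.6, 5.5) in frame 1 and (6.0, 5.1) in frame 2.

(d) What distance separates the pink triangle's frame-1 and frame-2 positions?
1.8

The pink triangle moved from (3.6, 8.4) to (5.4, 8.6), a distance of √(1.8² + 0.2²) ≈ 1.8.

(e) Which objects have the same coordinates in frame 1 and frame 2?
the orange cross, the purple hexagon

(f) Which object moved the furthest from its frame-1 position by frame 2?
the pink hexagon

(moved 2.4; next 1.8)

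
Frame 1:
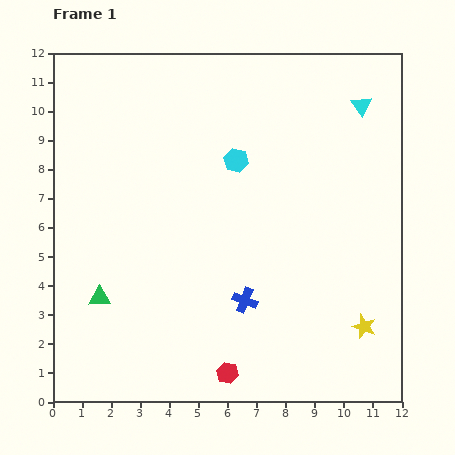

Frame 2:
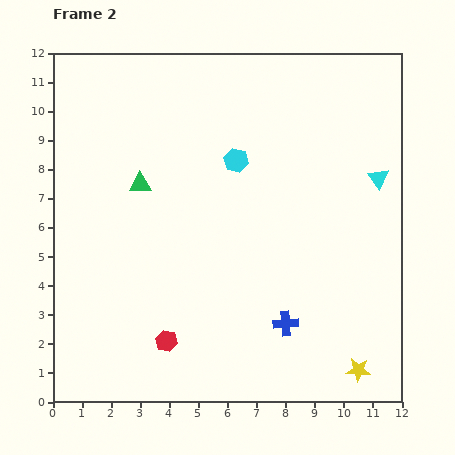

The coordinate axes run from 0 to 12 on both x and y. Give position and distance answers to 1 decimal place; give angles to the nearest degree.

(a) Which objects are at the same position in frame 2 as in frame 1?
the cyan hexagon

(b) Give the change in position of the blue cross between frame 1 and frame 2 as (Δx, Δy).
(1.4, -0.8)

The blue cross was at (6.6, 3.5) in frame 1 and (8.0, 2.7) in frame 2.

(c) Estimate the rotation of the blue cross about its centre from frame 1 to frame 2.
25° counter-clockwise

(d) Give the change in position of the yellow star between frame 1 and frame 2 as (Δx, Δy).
(-0.2, -1.5)

The yellow star was at (10.7, 2.6) in frame 1 and (10.5, 1.1) in frame 2.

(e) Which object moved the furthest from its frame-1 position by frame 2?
the green triangle

(moved 4.1; next 2.6)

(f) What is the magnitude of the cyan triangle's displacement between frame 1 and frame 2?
2.6

The cyan triangle moved from (10.6, 10.2) to (11.2, 7.7), a distance of √(0.6² + 2.5²) ≈ 2.6.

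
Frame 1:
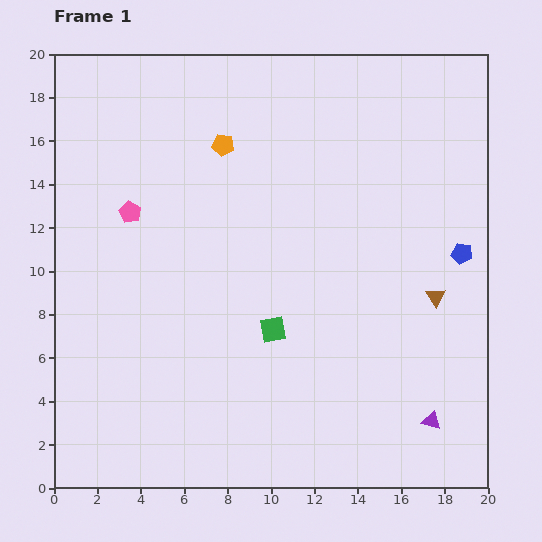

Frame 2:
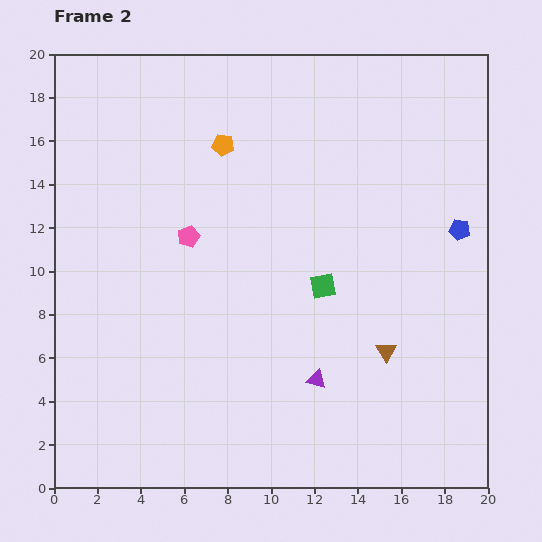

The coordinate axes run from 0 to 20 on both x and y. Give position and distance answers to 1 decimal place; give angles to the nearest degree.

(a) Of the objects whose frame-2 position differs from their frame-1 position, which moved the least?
the blue pentagon

(moved 1.1)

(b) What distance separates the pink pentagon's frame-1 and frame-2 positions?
2.9

The pink pentagon moved from (3.5, 12.7) to (6.2, 11.6), a distance of √(2.7² + 1.1²) ≈ 2.9.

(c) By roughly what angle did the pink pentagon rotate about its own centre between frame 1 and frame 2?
24° clockwise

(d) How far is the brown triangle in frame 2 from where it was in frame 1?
3.4

The brown triangle moved from (17.6, 8.8) to (15.3, 6.3), a distance of √(2.3² + 2.5²) ≈ 3.4.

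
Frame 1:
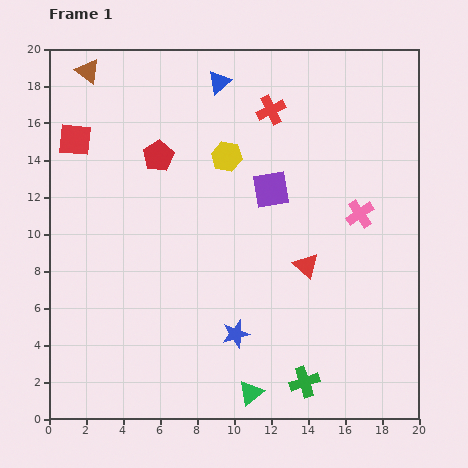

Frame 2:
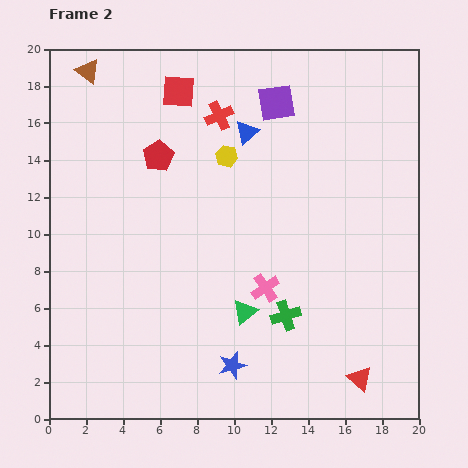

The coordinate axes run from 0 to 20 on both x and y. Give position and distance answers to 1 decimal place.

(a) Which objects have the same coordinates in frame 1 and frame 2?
the yellow hexagon, the red pentagon, the brown triangle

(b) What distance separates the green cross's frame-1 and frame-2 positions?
3.7

The green cross moved from (13.8, 2.0) to (12.8, 5.6), a distance of √(1.0² + 3.6²) ≈ 3.7.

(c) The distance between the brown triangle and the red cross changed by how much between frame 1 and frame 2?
-2.6

Distance in frame 1: 10.1. Distance in frame 2: 7.5.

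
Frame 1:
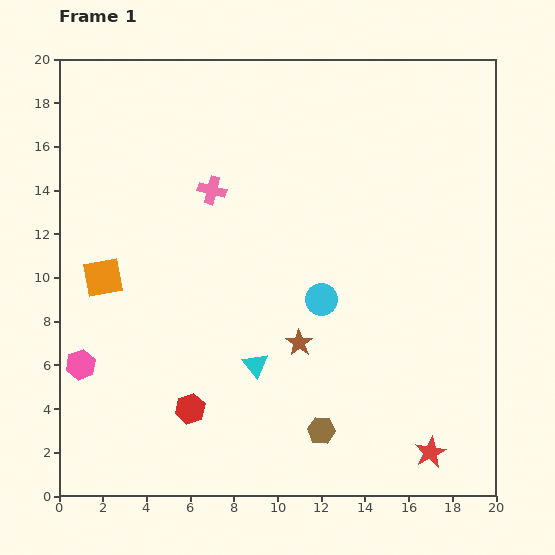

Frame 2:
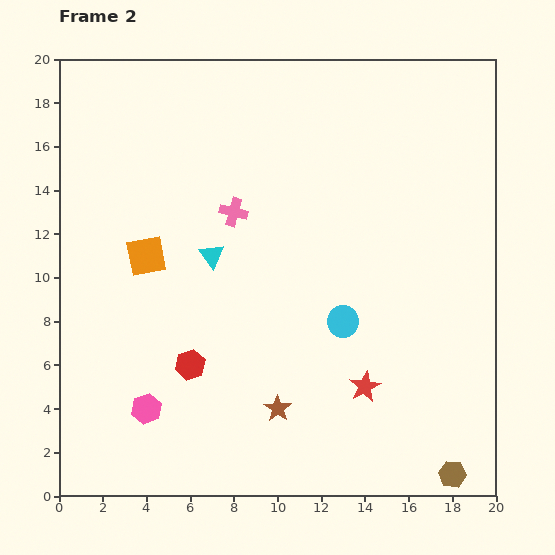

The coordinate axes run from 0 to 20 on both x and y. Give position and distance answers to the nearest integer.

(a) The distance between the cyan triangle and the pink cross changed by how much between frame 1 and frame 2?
-6

Distance in frame 1: 8. Distance in frame 2: 2.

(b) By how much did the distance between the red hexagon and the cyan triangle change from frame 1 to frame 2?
+1

Distance in frame 1: 4. Distance in frame 2: 5.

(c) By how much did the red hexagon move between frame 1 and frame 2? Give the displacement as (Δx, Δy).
(0, 2)

The red hexagon was at (6, 4) in frame 1 and (6, 6) in frame 2.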